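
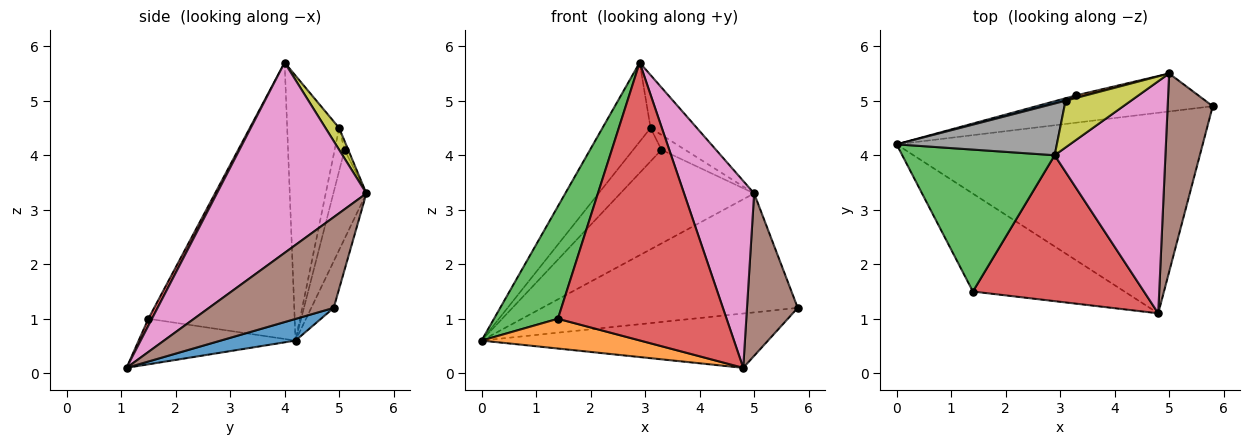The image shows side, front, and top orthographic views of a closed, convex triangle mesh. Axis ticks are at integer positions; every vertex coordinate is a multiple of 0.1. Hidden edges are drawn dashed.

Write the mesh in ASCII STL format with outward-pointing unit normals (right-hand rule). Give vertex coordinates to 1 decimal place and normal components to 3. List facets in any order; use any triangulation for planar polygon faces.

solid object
 facet normal 0.068 0.261 -0.963
  outer loop
   vertex 4.8 1.1 0.1
   vertex 0.0 4.2 0.6
   vertex 5.8 4.9 1.2
  endloop
 endfacet
 facet normal -0.276 -0.279 -0.920
  outer loop
   vertex 1.4 1.5 1.0
   vertex 0.0 4.2 0.6
   vertex 4.8 1.1 0.1
  endloop
 endfacet
 facet normal -0.818 -0.357 0.451
  outer loop
   vertex 1.4 1.5 1.0
   vertex 2.9 4.0 5.7
   vertex 0.0 4.2 0.6
  endloop
 endfacet
 facet normal 0.019 -0.885 0.465
  outer loop
   vertex 1.4 1.5 1.0
   vertex 4.8 1.1 0.1
   vertex 2.9 4.0 5.7
  endloop
 endfacet
 facet normal -0.083 0.949 -0.303
  outer loop
   vertex 5.0 5.5 3.3
   vertex 5.8 4.9 1.2
   vertex 0.0 4.2 0.6
  endloop
 endfacet
 facet normal 0.841 -0.342 0.418
  outer loop
   vertex 5.0 5.5 3.3
   vertex 4.8 1.1 0.1
   vertex 5.8 4.9 1.2
  endloop
 endfacet
 facet normal 0.801 -0.375 0.466
  outer loop
   vertex 5.0 5.5 3.3
   vertex 2.9 4.0 5.7
   vertex 4.8 1.1 0.1
  endloop
 endfacet
 facet normal -0.671 0.621 0.406
  outer loop
   vertex 3.1 5.0 4.5
   vertex 0.0 4.2 0.6
   vertex 2.9 4.0 5.7
  endloop
 endfacet
 facet normal 0.215 0.732 0.646
  outer loop
   vertex 3.1 5.0 4.5
   vertex 2.9 4.0 5.7
   vertex 5.0 5.5 3.3
  endloop
 endfacet
 facet normal -0.240 0.971 -0.024
  outer loop
   vertex 3.3 5.1 4.1
   vertex 5.0 5.5 3.3
   vertex 0.0 4.2 0.6
  endloop
 endfacet
 facet normal -0.331 0.941 0.070
  outer loop
   vertex 3.3 5.1 4.1
   vertex 0.0 4.2 0.6
   vertex 3.1 5.0 4.5
  endloop
 endfacet
 facet normal -0.150 0.974 0.169
  outer loop
   vertex 3.3 5.1 4.1
   vertex 3.1 5.0 4.5
   vertex 5.0 5.5 3.3
  endloop
 endfacet
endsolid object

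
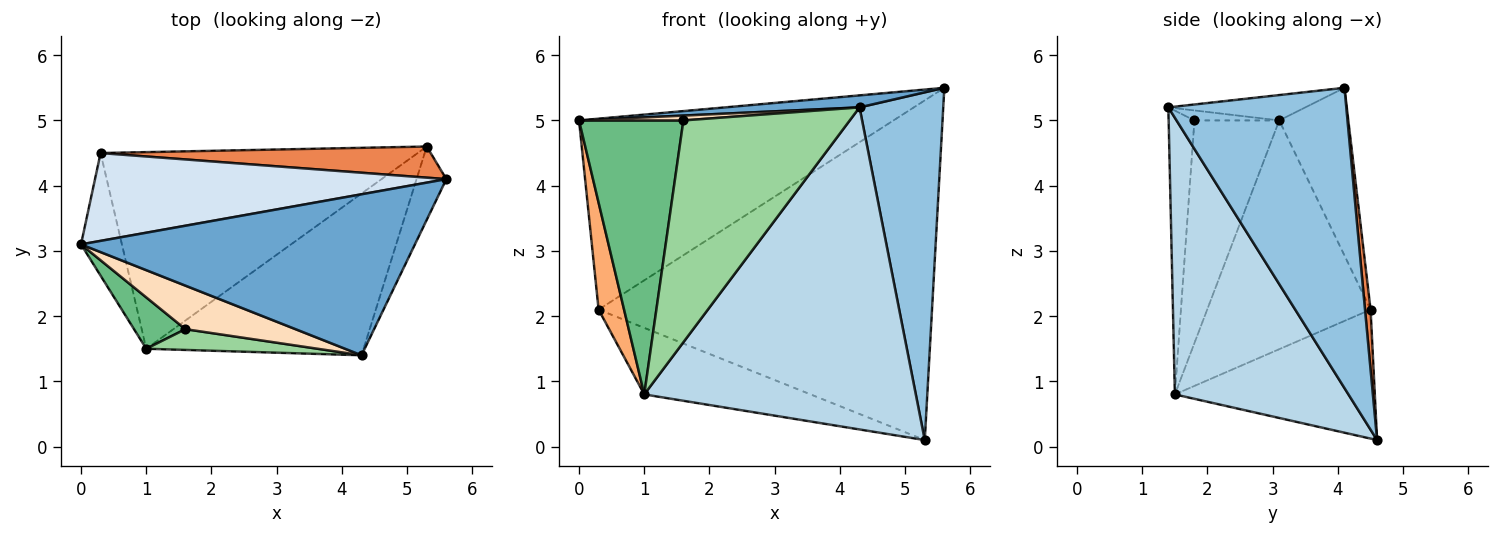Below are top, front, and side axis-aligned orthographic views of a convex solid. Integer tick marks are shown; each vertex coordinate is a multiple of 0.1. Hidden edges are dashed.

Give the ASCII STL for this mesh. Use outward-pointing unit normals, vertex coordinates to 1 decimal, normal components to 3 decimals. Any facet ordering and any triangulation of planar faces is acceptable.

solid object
 facet normal -0.076 -0.074 0.994
  outer loop
   vertex 4.3 1.4 5.2
   vertex 5.6 4.1 5.5
   vertex 0.0 3.1 5.0
  endloop
 endfacet
 facet normal 0.901 -0.424 -0.089
  outer loop
   vertex 5.3 4.6 0.1
   vertex 5.6 4.1 5.5
   vertex 4.3 1.4 5.2
  endloop
 endfacet
 facet normal 0.496 -0.776 -0.390
  outer loop
   vertex 1.0 1.5 0.8
   vertex 5.3 4.6 0.1
   vertex 4.3 1.4 5.2
  endloop
 endfacet
 facet normal -0.196 0.891 0.410
  outer loop
   vertex 0.3 4.5 2.1
   vertex 0.0 3.1 5.0
   vertex 5.6 4.1 5.5
  endloop
 endfacet
 facet normal 0.017 0.996 0.091
  outer loop
   vertex 0.3 4.5 2.1
   vertex 5.6 4.1 5.5
   vertex 5.3 4.6 0.1
  endloop
 endfacet
 facet normal -0.973 -0.152 -0.174
  outer loop
   vertex 0.3 4.5 2.1
   vertex 1.0 1.5 0.8
   vertex 0.0 3.1 5.0
  endloop
 endfacet
 facet normal -0.360 0.299 -0.884
  outer loop
   vertex 0.3 4.5 2.1
   vertex 5.3 4.6 0.1
   vertex 1.0 1.5 0.8
  endloop
 endfacet
 facet normal -0.090 -0.110 0.990
  outer loop
   vertex 1.6 1.8 5.0
   vertex 4.3 1.4 5.2
   vertex 0.0 3.1 5.0
  endloop
 endfacet
 facet normal -0.624 -0.768 0.144
  outer loop
   vertex 1.6 1.8 5.0
   vertex 0.0 3.1 5.0
   vertex 1.0 1.5 0.8
  endloop
 endfacet
 facet normal -0.153 -0.984 0.092
  outer loop
   vertex 1.6 1.8 5.0
   vertex 1.0 1.5 0.8
   vertex 4.3 1.4 5.2
  endloop
 endfacet
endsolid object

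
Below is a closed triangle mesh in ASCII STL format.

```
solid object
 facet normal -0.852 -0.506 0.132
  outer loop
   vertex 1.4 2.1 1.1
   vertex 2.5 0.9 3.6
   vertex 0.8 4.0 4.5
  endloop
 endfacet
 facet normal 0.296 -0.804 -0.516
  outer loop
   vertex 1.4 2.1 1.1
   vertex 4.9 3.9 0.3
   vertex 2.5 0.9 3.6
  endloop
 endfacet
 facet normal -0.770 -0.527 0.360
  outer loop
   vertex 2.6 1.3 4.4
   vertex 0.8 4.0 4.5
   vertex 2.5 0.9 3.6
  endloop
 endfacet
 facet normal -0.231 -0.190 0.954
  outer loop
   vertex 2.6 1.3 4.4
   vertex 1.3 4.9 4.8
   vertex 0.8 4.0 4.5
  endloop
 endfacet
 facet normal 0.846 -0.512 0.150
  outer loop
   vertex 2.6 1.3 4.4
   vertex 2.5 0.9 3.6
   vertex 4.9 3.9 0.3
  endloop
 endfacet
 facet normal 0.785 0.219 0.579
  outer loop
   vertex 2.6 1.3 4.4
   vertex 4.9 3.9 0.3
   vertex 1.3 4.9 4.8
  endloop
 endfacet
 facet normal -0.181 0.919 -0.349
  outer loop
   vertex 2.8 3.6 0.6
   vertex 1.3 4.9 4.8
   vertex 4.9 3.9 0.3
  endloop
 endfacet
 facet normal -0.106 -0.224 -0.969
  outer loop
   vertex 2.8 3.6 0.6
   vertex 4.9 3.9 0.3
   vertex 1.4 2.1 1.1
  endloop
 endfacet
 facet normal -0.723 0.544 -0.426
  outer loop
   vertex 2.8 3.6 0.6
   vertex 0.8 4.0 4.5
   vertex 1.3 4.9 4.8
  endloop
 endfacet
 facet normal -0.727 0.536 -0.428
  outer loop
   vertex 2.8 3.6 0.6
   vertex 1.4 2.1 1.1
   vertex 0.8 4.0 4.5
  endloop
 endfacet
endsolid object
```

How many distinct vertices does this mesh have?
7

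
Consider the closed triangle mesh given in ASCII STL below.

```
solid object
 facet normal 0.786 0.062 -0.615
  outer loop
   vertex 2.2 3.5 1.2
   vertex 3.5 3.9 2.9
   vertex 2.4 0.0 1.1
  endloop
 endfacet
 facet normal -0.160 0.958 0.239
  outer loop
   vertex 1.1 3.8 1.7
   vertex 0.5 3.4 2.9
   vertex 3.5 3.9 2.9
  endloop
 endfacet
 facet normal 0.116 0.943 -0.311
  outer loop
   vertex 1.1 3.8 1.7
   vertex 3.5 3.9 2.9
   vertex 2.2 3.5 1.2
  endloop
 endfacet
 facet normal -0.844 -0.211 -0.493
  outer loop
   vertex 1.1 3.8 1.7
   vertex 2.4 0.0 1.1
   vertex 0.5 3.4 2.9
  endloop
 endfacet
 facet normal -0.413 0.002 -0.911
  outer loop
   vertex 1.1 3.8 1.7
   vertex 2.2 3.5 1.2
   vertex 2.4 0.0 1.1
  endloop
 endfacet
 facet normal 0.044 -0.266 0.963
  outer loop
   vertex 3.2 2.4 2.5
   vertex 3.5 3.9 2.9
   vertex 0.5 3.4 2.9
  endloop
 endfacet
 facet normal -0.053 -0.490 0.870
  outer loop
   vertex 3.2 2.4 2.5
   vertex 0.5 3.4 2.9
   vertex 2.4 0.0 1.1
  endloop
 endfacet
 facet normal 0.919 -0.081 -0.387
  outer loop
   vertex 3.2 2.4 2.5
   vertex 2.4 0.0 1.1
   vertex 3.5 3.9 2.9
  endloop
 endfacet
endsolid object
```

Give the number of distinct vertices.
6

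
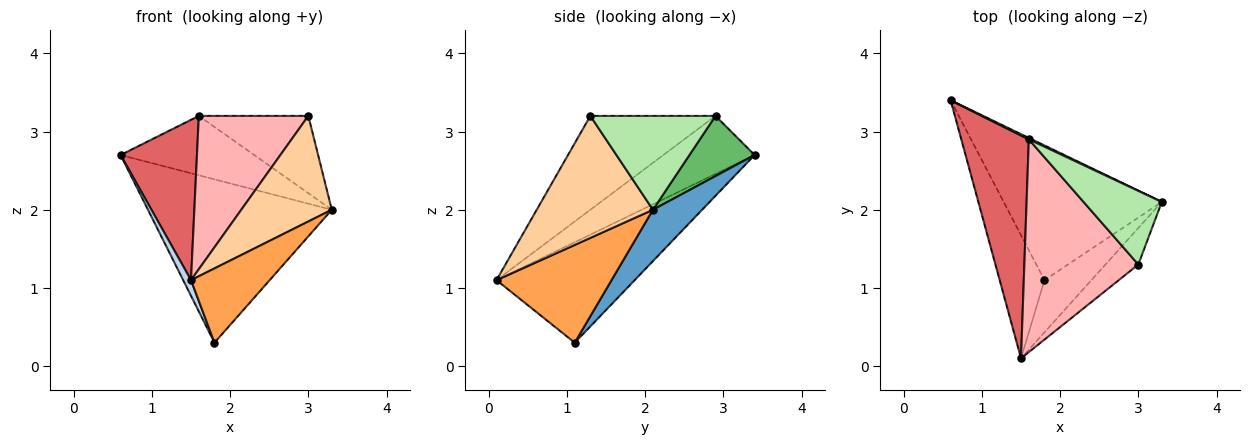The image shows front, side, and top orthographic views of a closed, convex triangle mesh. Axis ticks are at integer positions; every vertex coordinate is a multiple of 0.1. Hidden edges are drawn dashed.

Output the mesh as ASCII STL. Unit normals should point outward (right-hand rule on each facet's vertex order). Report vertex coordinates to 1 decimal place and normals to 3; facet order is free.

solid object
 facet normal 0.202 0.756 -0.623
  outer loop
   vertex 1.8 1.1 0.3
   vertex 0.6 3.4 2.7
   vertex 3.3 2.1 2.0
  endloop
 endfacet
 facet normal -0.912 -0.052 -0.407
  outer loop
   vertex 1.8 1.1 0.3
   vertex 1.5 0.1 1.1
   vertex 0.6 3.4 2.7
  endloop
 endfacet
 facet normal 0.767 -0.525 -0.368
  outer loop
   vertex 1.8 1.1 0.3
   vertex 3.3 2.1 2.0
   vertex 1.5 0.1 1.1
  endloop
 endfacet
 facet normal 0.772 -0.601 -0.208
  outer loop
   vertex 3.0 1.3 3.2
   vertex 1.5 0.1 1.1
   vertex 3.3 2.1 2.0
  endloop
 endfacet
 facet normal 0.438 0.899 0.022
  outer loop
   vertex 1.6 2.9 3.2
   vertex 3.3 2.1 2.0
   vertex 0.6 3.4 2.7
  endloop
 endfacet
 facet normal 0.638 0.558 0.531
  outer loop
   vertex 1.6 2.9 3.2
   vertex 3.0 1.3 3.2
   vertex 3.3 2.1 2.0
  endloop
 endfacet
 facet normal -0.572 -0.479 0.666
  outer loop
   vertex 1.6 2.9 3.2
   vertex 0.6 3.4 2.7
   vertex 1.5 0.1 1.1
  endloop
 endfacet
 facet normal -0.556 -0.486 0.675
  outer loop
   vertex 1.6 2.9 3.2
   vertex 1.5 0.1 1.1
   vertex 3.0 1.3 3.2
  endloop
 endfacet
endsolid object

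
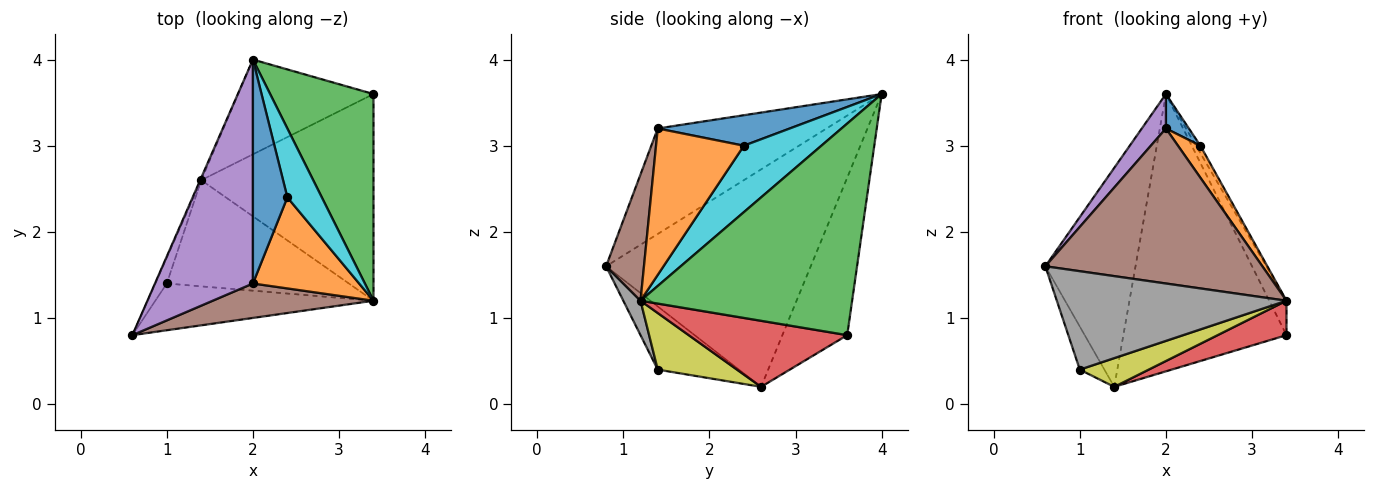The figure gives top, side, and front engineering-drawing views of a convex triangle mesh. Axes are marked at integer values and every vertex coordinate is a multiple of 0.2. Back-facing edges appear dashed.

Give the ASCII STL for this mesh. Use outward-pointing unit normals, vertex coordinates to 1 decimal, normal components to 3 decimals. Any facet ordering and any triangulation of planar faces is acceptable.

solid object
 facet normal -0.915 0.403 -0.005
  outer loop
   vertex 1.4 2.6 0.2
   vertex 0.6 0.8 1.6
   vertex 2.0 4.0 3.6
  endloop
 endfacet
 facet normal -0.352 0.886 -0.303
  outer loop
   vertex 1.4 2.6 0.2
   vertex 2.0 4.0 3.6
   vertex 3.4 3.6 0.8
  endloop
 endfacet
 facet normal 0.896 0.073 0.438
  outer loop
   vertex 3.4 1.2 1.2
   vertex 3.4 3.6 0.8
   vertex 2.0 4.0 3.6
  endloop
 endfacet
 facet normal 0.354 -0.154 -0.923
  outer loop
   vertex 3.4 1.2 1.2
   vertex 1.4 2.6 0.2
   vertex 3.4 3.6 0.8
  endloop
 endfacet
 facet normal -0.729 -0.104 0.677
  outer loop
   vertex 2.0 1.4 3.2
   vertex 2.0 4.0 3.6
   vertex 0.6 0.8 1.6
  endloop
 endfacet
 facet normal 0.168 -0.962 0.214
  outer loop
   vertex 2.0 1.4 3.2
   vertex 0.6 0.8 1.6
   vertex 3.4 1.2 1.2
  endloop
 endfacet
 facet normal -0.943 0.286 -0.171
  outer loop
   vertex 1.0 1.4 0.4
   vertex 0.6 0.8 1.6
   vertex 1.4 2.6 0.2
  endloop
 endfacet
 facet normal 0.068 -0.901 -0.428
  outer loop
   vertex 1.0 1.4 0.4
   vertex 3.4 1.2 1.2
   vertex 0.6 0.8 1.6
  endloop
 endfacet
 facet normal 0.287 -0.250 -0.925
  outer loop
   vertex 1.0 1.4 0.4
   vertex 1.4 2.6 0.2
   vertex 3.4 1.2 1.2
  endloop
 endfacet
 facet normal 0.887 0.049 0.460
  outer loop
   vertex 2.4 2.4 3.0
   vertex 3.4 1.2 1.2
   vertex 2.0 4.0 3.6
  endloop
 endfacet
 facet normal 0.658 -0.114 0.744
  outer loop
   vertex 2.4 2.4 3.0
   vertex 2.0 4.0 3.6
   vertex 2.0 1.4 3.2
  endloop
 endfacet
 facet normal 0.793 -0.202 0.575
  outer loop
   vertex 2.4 2.4 3.0
   vertex 2.0 1.4 3.2
   vertex 3.4 1.2 1.2
  endloop
 endfacet
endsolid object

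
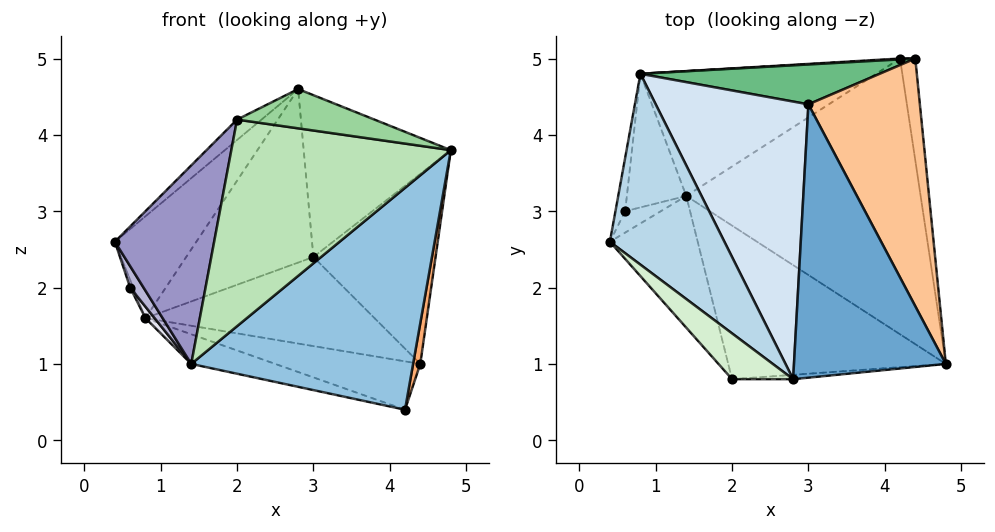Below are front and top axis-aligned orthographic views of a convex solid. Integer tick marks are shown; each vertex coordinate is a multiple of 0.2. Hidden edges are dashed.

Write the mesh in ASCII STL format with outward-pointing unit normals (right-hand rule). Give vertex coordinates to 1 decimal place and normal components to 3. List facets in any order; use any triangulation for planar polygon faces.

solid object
 facet normal 0.281 0.489 0.826
  outer loop
   vertex 3.0 4.4 2.4
   vertex 2.8 0.8 4.6
   vertex 4.8 1.0 3.8
  endloop
 endfacet
 facet normal 0.230 -0.610 -0.758
  outer loop
   vertex 1.4 3.2 1.0
   vertex 4.2 5.0 0.4
   vertex 4.8 1.0 3.8
  endloop
 endfacet
 facet normal -0.357 0.440 0.824
  outer loop
   vertex 0.8 4.8 1.6
   vertex 0.4 2.6 2.6
   vertex 2.8 0.8 4.6
  endloop
 endfacet
 facet normal -0.207 0.518 0.830
  outer loop
   vertex 0.8 4.8 1.6
   vertex 2.8 0.8 4.6
   vertex 3.0 4.4 2.4
  endloop
 endfacet
 facet normal -0.336 0.218 -0.916
  outer loop
   vertex 0.8 4.8 1.6
   vertex 4.2 5.0 0.4
   vertex 1.4 3.2 1.0
  endloop
 endfacet
 facet normal 0.941 -0.125 -0.314
  outer loop
   vertex 4.4 5.0 1.0
   vertex 4.8 1.0 3.8
   vertex 4.2 5.0 0.4
  endloop
 endfacet
 facet normal 0.470 0.537 0.700
  outer loop
   vertex 4.4 5.0 1.0
   vertex 3.0 4.4 2.4
   vertex 4.8 1.0 3.8
  endloop
 endfacet
 facet normal -0.053 0.998 0.018
  outer loop
   vertex 4.4 5.0 1.0
   vertex 4.2 5.0 0.4
   vertex 0.8 4.8 1.6
  endloop
 endfacet
 facet normal 0.017 0.913 0.408
  outer loop
   vertex 4.4 5.0 1.0
   vertex 0.8 4.8 1.6
   vertex 3.0 4.4 2.4
  endloop
 endfacet
 facet normal 0.055 -0.992 -0.110
  outer loop
   vertex 2.0 0.8 4.2
   vertex 4.8 1.0 3.8
   vertex 2.8 0.8 4.6
  endloop
 endfacet
 facet normal -0.028 -0.802 -0.596
  outer loop
   vertex 2.0 0.8 4.2
   vertex 1.4 3.2 1.0
   vertex 4.8 1.0 3.8
  endloop
 endfacet
 facet normal -0.416 0.369 0.831
  outer loop
   vertex 2.0 0.8 4.2
   vertex 2.8 0.8 4.6
   vertex 0.4 2.6 2.6
  endloop
 endfacet
 facet normal -0.359 -0.778 -0.516
  outer loop
   vertex 2.0 0.8 4.2
   vertex 0.4 2.6 2.6
   vertex 1.4 3.2 1.0
  endloop
 endfacet
 facet normal -0.577 -0.577 -0.577
  outer loop
   vertex 0.6 3.0 2.0
   vertex 1.4 3.2 1.0
   vertex 0.4 2.6 2.6
  endloop
 endfacet
 facet normal -0.956 0.042 -0.291
  outer loop
   vertex 0.6 3.0 2.0
   vertex 0.4 2.6 2.6
   vertex 0.8 4.8 1.6
  endloop
 endfacet
 facet normal -0.774 -0.054 -0.630
  outer loop
   vertex 0.6 3.0 2.0
   vertex 0.8 4.8 1.6
   vertex 1.4 3.2 1.0
  endloop
 endfacet
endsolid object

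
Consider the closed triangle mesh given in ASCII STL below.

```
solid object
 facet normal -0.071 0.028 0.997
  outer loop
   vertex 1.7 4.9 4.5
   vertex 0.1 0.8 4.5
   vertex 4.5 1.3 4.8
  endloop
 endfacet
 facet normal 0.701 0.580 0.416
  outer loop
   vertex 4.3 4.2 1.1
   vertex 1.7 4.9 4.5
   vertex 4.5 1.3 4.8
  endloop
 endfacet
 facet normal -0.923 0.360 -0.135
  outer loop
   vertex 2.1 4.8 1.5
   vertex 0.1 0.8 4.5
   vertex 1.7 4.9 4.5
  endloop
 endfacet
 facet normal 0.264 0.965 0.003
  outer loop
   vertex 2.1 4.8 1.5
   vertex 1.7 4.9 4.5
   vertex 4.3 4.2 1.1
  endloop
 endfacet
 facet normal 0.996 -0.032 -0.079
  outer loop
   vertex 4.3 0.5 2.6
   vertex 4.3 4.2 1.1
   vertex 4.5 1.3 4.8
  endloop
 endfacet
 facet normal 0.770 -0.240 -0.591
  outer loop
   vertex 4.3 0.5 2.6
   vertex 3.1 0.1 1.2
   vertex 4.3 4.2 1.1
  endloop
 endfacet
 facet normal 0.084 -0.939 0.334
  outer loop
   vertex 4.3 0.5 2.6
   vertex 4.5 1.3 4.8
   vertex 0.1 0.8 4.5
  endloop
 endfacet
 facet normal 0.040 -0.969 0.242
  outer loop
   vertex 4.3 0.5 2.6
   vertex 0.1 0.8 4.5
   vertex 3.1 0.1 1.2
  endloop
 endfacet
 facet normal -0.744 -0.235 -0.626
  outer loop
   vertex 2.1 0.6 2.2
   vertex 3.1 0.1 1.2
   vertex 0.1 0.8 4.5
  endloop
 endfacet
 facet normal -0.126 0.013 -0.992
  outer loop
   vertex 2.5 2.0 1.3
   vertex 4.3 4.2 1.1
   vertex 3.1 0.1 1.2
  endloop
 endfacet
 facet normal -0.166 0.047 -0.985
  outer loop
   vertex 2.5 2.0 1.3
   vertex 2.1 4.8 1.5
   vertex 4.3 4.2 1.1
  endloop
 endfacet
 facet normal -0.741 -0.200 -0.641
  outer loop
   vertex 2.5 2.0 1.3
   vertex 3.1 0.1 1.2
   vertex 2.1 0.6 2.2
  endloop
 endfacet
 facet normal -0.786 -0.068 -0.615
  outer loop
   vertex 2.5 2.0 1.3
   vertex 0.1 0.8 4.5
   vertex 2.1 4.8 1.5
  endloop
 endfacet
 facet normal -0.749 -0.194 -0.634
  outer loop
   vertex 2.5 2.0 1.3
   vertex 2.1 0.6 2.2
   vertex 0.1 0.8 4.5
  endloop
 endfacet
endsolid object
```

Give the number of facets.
14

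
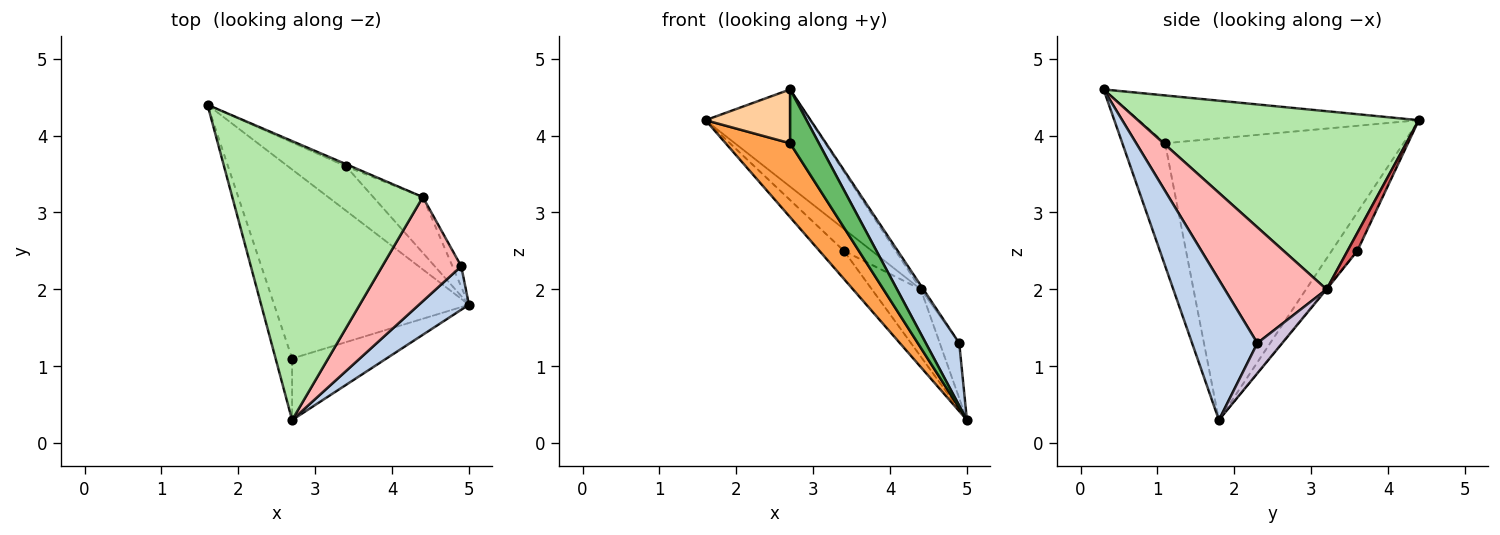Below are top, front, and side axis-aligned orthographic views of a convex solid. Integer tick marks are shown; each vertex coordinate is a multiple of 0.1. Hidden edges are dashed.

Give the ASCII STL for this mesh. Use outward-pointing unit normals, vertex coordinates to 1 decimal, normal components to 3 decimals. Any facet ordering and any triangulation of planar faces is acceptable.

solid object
 facet normal -0.489 0.466 -0.737
  outer loop
   vertex 3.4 3.6 2.5
   vertex 5.0 1.8 0.3
   vertex 1.6 4.4 4.2
  endloop
 endfacet
 facet normal 0.848 -0.435 0.302
  outer loop
   vertex 4.9 2.3 1.3
   vertex 2.7 0.3 4.6
   vertex 5.0 1.8 0.3
  endloop
 endfacet
 facet normal -0.803 -0.217 -0.555
  outer loop
   vertex 2.7 1.1 3.9
   vertex 1.6 4.4 4.2
   vertex 5.0 1.8 0.3
  endloop
 endfacet
 facet normal -0.909 -0.274 -0.314
  outer loop
   vertex 2.7 1.1 3.9
   vertex 2.7 0.3 4.6
   vertex 1.6 4.4 4.2
  endloop
 endfacet
 facet normal -0.699 -0.471 -0.538
  outer loop
   vertex 2.7 1.1 3.9
   vertex 5.0 1.8 0.3
   vertex 2.7 0.3 4.6
  endloop
 endfacet
 facet normal 0.662 0.247 0.708
  outer loop
   vertex 4.4 3.2 2.0
   vertex 1.6 4.4 4.2
   vertex 2.7 0.3 4.6
  endloop
 endfacet
 facet normal 0.329 0.940 -0.094
  outer loop
   vertex 4.4 3.2 2.0
   vertex 3.4 3.6 2.5
   vertex 1.6 4.4 4.2
  endloop
 endfacet
 facet normal 0.826 0.021 0.563
  outer loop
   vertex 4.4 3.2 2.0
   vertex 2.7 0.3 4.6
   vertex 4.9 2.3 1.3
  endloop
 endfacet
 facet normal -0.011 0.770 -0.638
  outer loop
   vertex 4.4 3.2 2.0
   vertex 5.0 1.8 0.3
   vertex 3.4 3.6 2.5
  endloop
 endfacet
 facet normal 0.768 0.600 -0.223
  outer loop
   vertex 4.4 3.2 2.0
   vertex 4.9 2.3 1.3
   vertex 5.0 1.8 0.3
  endloop
 endfacet
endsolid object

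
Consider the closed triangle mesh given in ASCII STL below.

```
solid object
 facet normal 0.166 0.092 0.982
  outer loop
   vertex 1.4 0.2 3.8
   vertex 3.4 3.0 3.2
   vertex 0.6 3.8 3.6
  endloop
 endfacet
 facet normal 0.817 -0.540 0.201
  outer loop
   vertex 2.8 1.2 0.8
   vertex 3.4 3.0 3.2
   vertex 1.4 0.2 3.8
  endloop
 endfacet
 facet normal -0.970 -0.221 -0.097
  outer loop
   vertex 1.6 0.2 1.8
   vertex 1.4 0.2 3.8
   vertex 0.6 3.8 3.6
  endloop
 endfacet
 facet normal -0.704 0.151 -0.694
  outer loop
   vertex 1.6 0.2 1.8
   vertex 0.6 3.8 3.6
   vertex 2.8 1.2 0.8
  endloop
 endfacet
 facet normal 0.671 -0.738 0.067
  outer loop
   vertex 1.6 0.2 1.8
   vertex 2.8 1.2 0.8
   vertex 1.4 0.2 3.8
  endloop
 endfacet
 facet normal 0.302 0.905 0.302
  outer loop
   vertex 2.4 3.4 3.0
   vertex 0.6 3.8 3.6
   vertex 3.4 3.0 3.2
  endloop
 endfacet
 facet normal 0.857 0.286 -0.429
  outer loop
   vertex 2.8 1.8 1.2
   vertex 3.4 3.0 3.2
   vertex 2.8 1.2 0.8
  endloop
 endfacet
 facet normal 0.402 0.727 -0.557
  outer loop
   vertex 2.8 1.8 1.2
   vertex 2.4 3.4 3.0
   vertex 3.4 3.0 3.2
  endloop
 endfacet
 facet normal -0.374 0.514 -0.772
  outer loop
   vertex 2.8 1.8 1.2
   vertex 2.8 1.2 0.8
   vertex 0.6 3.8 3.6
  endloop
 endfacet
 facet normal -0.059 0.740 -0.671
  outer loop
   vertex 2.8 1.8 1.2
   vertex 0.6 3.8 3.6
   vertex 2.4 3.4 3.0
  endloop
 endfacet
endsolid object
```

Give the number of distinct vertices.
7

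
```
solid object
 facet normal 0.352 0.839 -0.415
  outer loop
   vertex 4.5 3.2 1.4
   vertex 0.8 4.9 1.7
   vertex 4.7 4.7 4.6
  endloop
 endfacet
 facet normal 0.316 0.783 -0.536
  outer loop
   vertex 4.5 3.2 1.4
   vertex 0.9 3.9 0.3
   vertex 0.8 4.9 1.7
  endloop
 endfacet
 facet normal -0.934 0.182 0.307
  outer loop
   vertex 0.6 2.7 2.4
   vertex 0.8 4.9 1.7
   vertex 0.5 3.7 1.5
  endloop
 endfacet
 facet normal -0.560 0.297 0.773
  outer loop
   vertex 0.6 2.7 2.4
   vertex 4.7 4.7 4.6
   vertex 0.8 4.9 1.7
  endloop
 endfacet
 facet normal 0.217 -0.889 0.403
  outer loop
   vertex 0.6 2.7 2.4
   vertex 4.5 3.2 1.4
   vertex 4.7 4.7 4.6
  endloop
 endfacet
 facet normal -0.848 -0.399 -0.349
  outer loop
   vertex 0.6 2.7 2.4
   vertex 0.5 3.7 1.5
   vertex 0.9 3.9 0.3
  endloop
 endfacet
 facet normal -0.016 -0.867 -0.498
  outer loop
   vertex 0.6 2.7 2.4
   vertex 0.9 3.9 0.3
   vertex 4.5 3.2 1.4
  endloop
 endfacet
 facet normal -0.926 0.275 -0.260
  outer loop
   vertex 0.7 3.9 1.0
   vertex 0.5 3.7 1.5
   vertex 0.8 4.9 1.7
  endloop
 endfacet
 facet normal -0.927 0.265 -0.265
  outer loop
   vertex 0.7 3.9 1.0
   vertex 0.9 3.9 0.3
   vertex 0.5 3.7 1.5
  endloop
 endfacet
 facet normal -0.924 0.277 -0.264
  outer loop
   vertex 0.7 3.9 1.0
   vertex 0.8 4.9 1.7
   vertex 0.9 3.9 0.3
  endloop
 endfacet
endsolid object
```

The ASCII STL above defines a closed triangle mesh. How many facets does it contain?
10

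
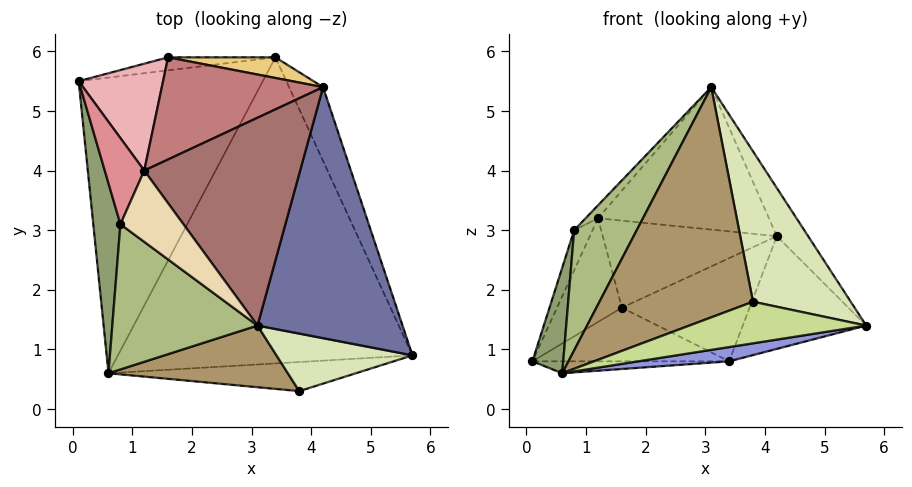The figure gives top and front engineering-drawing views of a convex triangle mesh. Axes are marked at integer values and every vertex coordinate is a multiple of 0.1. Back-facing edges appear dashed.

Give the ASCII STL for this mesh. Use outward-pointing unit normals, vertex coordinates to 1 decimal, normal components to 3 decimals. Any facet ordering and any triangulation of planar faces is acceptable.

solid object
 facet normal 0.840 0.102 0.533
  outer loop
   vertex 4.2 5.4 2.9
   vertex 3.1 1.4 5.4
   vertex 5.7 0.9 1.4
  endloop
 endfacet
 facet normal -0.005 0.040 -0.999
  outer loop
   vertex 3.4 5.9 0.8
   vertex 0.6 0.6 0.6
   vertex 0.1 5.5 0.8
  endloop
 endfacet
 facet normal 0.157 -0.046 -0.986
  outer loop
   vertex 3.4 5.9 0.8
   vertex 5.7 0.9 1.4
   vertex 0.6 0.6 0.6
  endloop
 endfacet
 facet normal 0.891 0.380 -0.249
  outer loop
   vertex 3.4 5.9 0.8
   vertex 4.2 5.4 2.9
   vertex 5.7 0.9 1.4
  endloop
 endfacet
 facet normal -0.975 -0.107 0.193
  outer loop
   vertex 0.8 3.1 3.0
   vertex 0.1 5.5 0.8
   vertex 0.6 0.6 0.6
  endloop
 endfacet
 facet normal -0.787 -0.393 0.475
  outer loop
   vertex 0.8 3.1 3.0
   vertex 0.6 0.6 0.6
   vertex 3.1 1.4 5.4
  endloop
 endfacet
 facet normal 0.137 -0.812 -0.568
  outer loop
   vertex 3.8 0.3 1.8
   vertex 0.6 0.6 0.6
   vertex 5.7 0.9 1.4
  endloop
 endfacet
 facet normal 0.347 -0.876 0.335
  outer loop
   vertex 3.8 0.3 1.8
   vertex 5.7 0.9 1.4
   vertex 3.1 1.4 5.4
  endloop
 endfacet
 facet normal -0.184 -0.949 0.254
  outer loop
   vertex 3.8 0.3 1.8
   vertex 3.1 1.4 5.4
   vertex 0.6 0.6 0.6
  endloop
 endfacet
 facet normal -0.117 0.965 -0.234
  outer loop
   vertex 1.6 5.9 1.7
   vertex 3.4 5.9 0.8
   vertex 0.1 5.5 0.8
  endloop
 endfacet
 facet normal 0.098 0.976 0.195
  outer loop
   vertex 1.6 5.9 1.7
   vertex 4.2 5.4 2.9
   vertex 3.4 5.9 0.8
  endloop
 endfacet
 facet normal -0.667 0.133 0.733
  outer loop
   vertex 1.2 4.0 3.2
   vertex 0.8 3.1 3.0
   vertex 3.1 1.4 5.4
  endloop
 endfacet
 facet normal -0.178 0.556 0.812
  outer loop
   vertex 1.2 4.0 3.2
   vertex 3.1 1.4 5.4
   vertex 4.2 5.4 2.9
  endloop
 endfacet
 facet normal -0.221 0.633 0.742
  outer loop
   vertex 1.2 4.0 3.2
   vertex 4.2 5.4 2.9
   vertex 1.6 5.9 1.7
  endloop
 endfacet
 facet normal -0.814 0.245 0.526
  outer loop
   vertex 1.2 4.0 3.2
   vertex 0.1 5.5 0.8
   vertex 0.8 3.1 3.0
  endloop
 endfacet
 facet normal -0.525 0.593 0.611
  outer loop
   vertex 1.2 4.0 3.2
   vertex 1.6 5.9 1.7
   vertex 0.1 5.5 0.8
  endloop
 endfacet
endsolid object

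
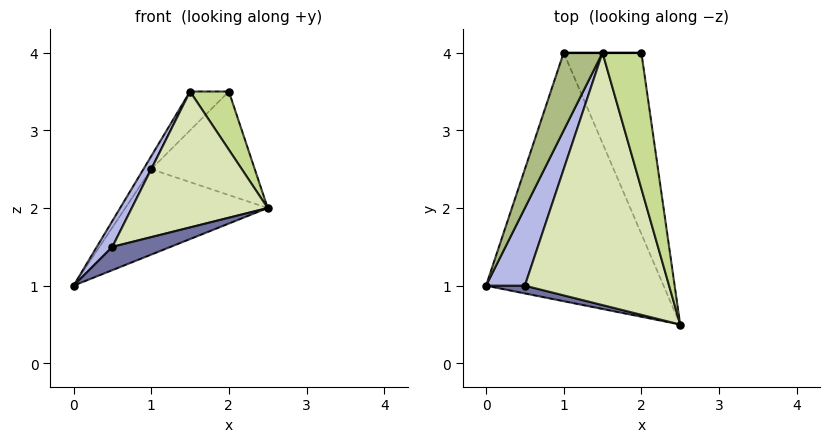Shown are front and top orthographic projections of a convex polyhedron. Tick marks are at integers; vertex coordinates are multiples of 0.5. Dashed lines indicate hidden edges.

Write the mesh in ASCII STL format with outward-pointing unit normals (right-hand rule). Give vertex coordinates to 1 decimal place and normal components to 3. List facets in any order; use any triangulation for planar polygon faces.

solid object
 facet normal -0.302 -0.905 0.302
  outer loop
   vertex 0.5 1.0 1.5
   vertex 0.0 1.0 1.0
   vertex 2.5 0.5 2.0
  endloop
 endfacet
 facet normal 0.405 0.297 -0.865
  outer loop
   vertex 1.0 4.0 2.5
   vertex 2.5 0.5 2.0
   vertex 0.0 1.0 1.0
  endloop
 endfacet
 facet normal 0.656 0.375 -0.656
  outer loop
   vertex 1.0 4.0 2.5
   vertex 2.0 4.0 3.5
   vertex 2.5 0.5 2.0
  endloop
 endfacet
 facet normal -0.688 -0.229 0.688
  outer loop
   vertex 1.5 4.0 3.5
   vertex 0.0 1.0 1.0
   vertex 0.5 1.0 1.5
  endloop
 endfacet
 facet normal 0.000 1.000 0.000
  outer loop
   vertex 1.5 4.0 3.5
   vertex 2.0 4.0 3.5
   vertex 1.0 4.0 2.5
  endloop
 endfacet
 facet normal -0.892 0.074 0.446
  outer loop
   vertex 1.5 4.0 3.5
   vertex 1.0 4.0 2.5
   vertex 0.0 1.0 1.0
  endloop
 endfacet
 facet normal 0.000 -0.394 0.919
  outer loop
   vertex 1.5 4.0 3.5
   vertex 2.5 0.5 2.0
   vertex 2.0 4.0 3.5
  endloop
 endfacet
 facet normal -0.321 -0.449 0.834
  outer loop
   vertex 1.5 4.0 3.5
   vertex 0.5 1.0 1.5
   vertex 2.5 0.5 2.0
  endloop
 endfacet
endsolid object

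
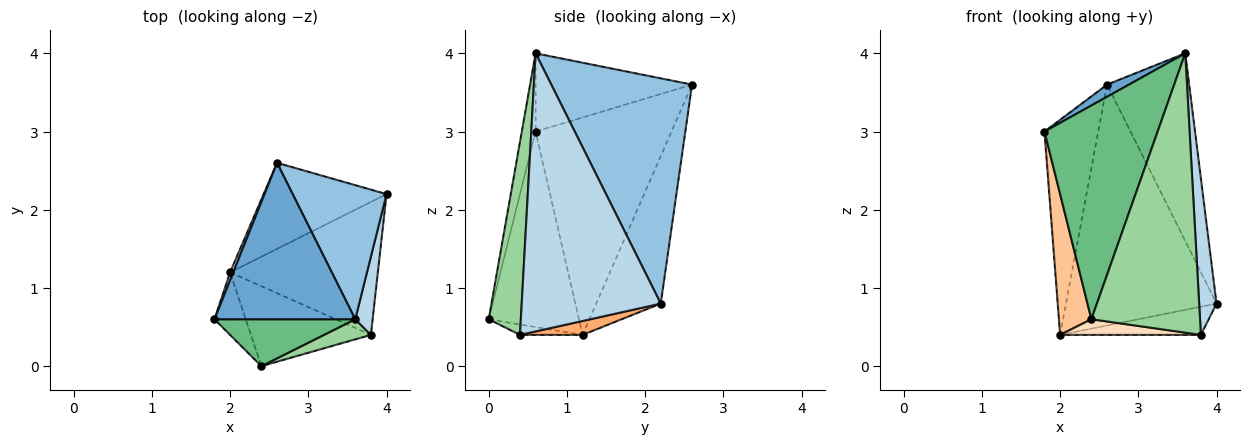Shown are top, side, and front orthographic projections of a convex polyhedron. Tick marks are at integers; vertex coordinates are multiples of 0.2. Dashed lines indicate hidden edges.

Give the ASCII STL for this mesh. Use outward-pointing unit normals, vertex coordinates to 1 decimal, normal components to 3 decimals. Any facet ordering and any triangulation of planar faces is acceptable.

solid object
 facet normal -0.485 -0.068 0.872
  outer loop
   vertex 3.6 0.6 4.0
   vertex 2.6 2.6 3.6
   vertex 1.8 0.6 3.0
  endloop
 endfacet
 facet normal 0.813 0.474 0.339
  outer loop
   vertex 3.6 0.6 4.0
   vertex 4.0 2.2 0.8
   vertex 2.6 2.6 3.6
  endloop
 endfacet
 facet normal 0.990 -0.124 0.062
  outer loop
   vertex 3.8 0.4 0.4
   vertex 4.0 2.2 0.8
   vertex 3.6 0.6 4.0
  endloop
 endfacet
 facet normal -0.930 0.368 0.013
  outer loop
   vertex 2.0 1.2 0.4
   vertex 1.8 0.6 3.0
   vertex 2.6 2.6 3.6
  endloop
 endfacet
 facet normal -0.374 0.873 -0.312
  outer loop
   vertex 2.0 1.2 0.4
   vertex 2.6 2.6 3.6
   vertex 4.0 2.2 0.8
  endloop
 endfacet
 facet normal 0.092 0.206 -0.974
  outer loop
   vertex 2.0 1.2 0.4
   vertex 4.0 2.2 0.8
   vertex 3.8 0.4 0.4
  endloop
 endfacet
 facet normal -0.930 -0.335 -0.149
  outer loop
   vertex 2.4 0.0 0.6
   vertex 1.8 0.6 3.0
   vertex 2.0 1.2 0.4
  endloop
 endfacet
 facet normal -0.085 -0.191 -0.978
  outer loop
   vertex 2.4 0.0 0.6
   vertex 2.0 1.2 0.4
   vertex 3.8 0.4 0.4
  endloop
 endfacet
 facet normal -0.118 -0.970 0.213
  outer loop
   vertex 2.4 0.0 0.6
   vertex 3.6 0.6 4.0
   vertex 1.8 0.6 3.0
  endloop
 endfacet
 facet normal 0.283 -0.957 0.069
  outer loop
   vertex 2.4 0.0 0.6
   vertex 3.8 0.4 0.4
   vertex 3.6 0.6 4.0
  endloop
 endfacet
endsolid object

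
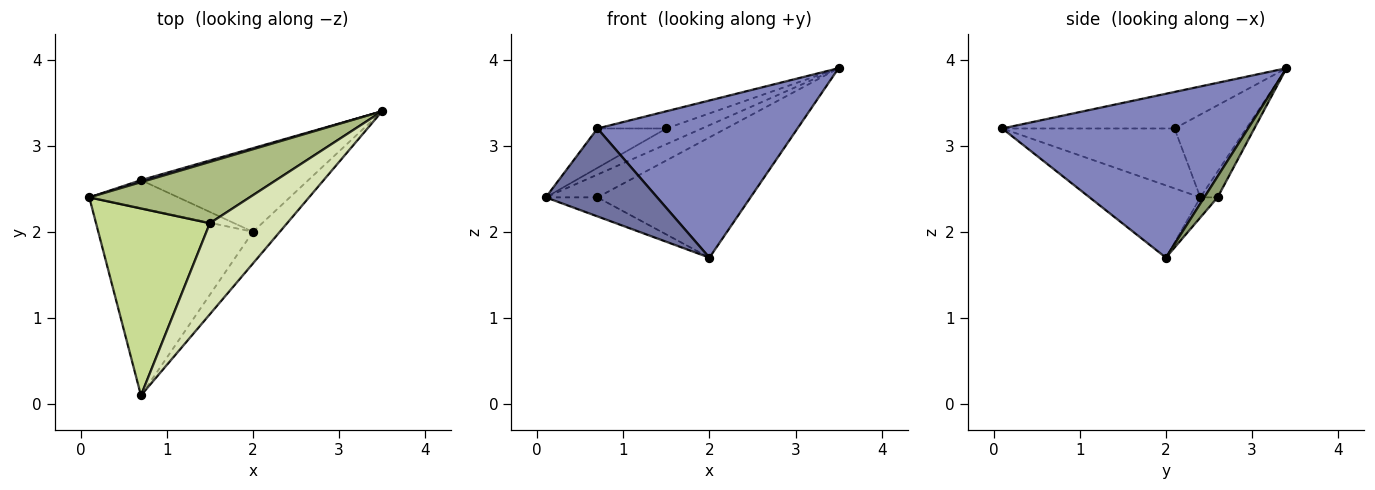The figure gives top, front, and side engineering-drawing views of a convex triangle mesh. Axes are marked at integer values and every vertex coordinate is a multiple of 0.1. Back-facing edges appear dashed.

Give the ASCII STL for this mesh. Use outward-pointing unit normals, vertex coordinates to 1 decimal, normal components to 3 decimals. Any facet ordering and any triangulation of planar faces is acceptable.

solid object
 facet normal -0.390 -0.392 -0.834
  outer loop
   vertex 2.0 2.0 1.7
   vertex 0.7 0.1 3.2
   vertex 0.1 2.4 2.4
  endloop
 endfacet
 facet normal 0.769 -0.626 -0.126
  outer loop
   vertex 2.0 2.0 1.7
   vertex 3.5 3.4 3.9
   vertex 0.7 0.1 3.2
  endloop
 endfacet
 facet normal -0.315 0.945 0.084
  outer loop
   vertex 0.7 2.6 2.4
   vertex 0.1 2.4 2.4
   vertex 3.5 3.4 3.9
  endloop
 endfacet
 facet normal -0.184 0.551 -0.814
  outer loop
   vertex 0.7 2.6 2.4
   vertex 2.0 2.0 1.7
   vertex 0.1 2.4 2.4
  endloop
 endfacet
 facet normal 0.071 0.819 -0.570
  outer loop
   vertex 0.7 2.6 2.4
   vertex 3.5 3.4 3.9
   vertex 2.0 2.0 1.7
  endloop
 endfacet
 facet normal -0.447 0.222 0.866
  outer loop
   vertex 1.5 2.1 3.2
   vertex 3.5 3.4 3.9
   vertex 0.1 2.4 2.4
  endloop
 endfacet
 facet normal -0.458 0.183 0.870
  outer loop
   vertex 1.5 2.1 3.2
   vertex 0.1 2.4 2.4
   vertex 0.7 0.1 3.2
  endloop
 endfacet
 facet normal -0.421 0.169 0.891
  outer loop
   vertex 1.5 2.1 3.2
   vertex 0.7 0.1 3.2
   vertex 3.5 3.4 3.9
  endloop
 endfacet
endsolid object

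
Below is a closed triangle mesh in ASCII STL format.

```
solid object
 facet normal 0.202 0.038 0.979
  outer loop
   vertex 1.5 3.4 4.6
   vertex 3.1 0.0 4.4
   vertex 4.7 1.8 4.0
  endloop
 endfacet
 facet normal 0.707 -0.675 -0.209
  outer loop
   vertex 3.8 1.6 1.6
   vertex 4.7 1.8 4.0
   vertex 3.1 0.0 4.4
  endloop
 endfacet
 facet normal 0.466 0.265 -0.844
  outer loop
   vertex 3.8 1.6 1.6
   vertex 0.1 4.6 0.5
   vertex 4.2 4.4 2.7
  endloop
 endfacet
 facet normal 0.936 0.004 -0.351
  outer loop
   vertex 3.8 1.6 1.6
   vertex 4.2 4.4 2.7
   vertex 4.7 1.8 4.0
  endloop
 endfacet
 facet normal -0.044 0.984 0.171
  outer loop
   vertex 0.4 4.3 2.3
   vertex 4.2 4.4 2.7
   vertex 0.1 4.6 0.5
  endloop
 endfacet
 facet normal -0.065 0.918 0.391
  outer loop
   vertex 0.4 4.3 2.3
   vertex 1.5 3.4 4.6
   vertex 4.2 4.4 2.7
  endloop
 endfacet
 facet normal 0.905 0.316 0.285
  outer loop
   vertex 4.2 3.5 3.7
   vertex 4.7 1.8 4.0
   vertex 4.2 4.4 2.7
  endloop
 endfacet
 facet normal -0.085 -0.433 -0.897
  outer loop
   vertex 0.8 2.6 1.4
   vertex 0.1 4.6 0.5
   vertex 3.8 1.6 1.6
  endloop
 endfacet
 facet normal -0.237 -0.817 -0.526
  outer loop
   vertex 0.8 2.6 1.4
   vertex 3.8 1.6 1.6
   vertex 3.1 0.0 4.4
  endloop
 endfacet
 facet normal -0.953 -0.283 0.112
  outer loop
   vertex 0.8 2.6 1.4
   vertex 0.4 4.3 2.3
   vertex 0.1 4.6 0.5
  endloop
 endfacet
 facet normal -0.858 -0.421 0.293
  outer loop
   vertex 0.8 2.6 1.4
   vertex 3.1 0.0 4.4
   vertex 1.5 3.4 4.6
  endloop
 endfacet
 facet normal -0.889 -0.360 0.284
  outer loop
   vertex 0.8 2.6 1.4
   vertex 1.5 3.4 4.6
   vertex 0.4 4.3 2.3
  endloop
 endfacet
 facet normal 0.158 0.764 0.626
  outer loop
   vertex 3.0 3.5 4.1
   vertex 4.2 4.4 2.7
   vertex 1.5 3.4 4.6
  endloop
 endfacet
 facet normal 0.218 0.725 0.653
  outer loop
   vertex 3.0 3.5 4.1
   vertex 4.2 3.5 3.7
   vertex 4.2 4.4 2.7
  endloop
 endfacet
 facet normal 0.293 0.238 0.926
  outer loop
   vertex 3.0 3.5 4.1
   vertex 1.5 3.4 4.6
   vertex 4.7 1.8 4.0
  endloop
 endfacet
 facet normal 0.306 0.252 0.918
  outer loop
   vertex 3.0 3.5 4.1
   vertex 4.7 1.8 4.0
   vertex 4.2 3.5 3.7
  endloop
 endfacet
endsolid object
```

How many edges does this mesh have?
24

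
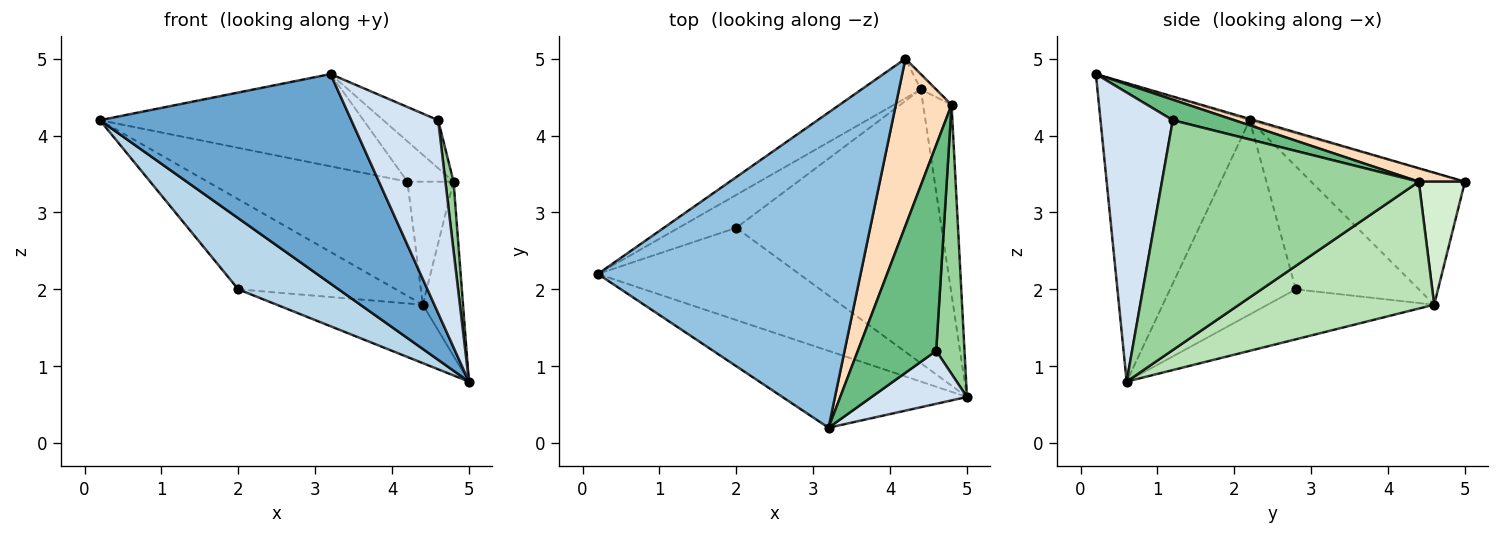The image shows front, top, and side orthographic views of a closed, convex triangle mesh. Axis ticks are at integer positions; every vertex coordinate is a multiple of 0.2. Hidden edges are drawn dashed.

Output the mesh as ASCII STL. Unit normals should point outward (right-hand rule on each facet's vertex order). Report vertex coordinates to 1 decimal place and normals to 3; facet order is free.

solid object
 facet normal -0.487 -0.820 -0.301
  outer loop
   vertex 3.2 0.2 4.8
   vertex 0.2 2.2 4.2
   vertex 5.0 0.6 0.8
  endloop
 endfacet
 facet normal -0.005 0.281 0.960
  outer loop
   vertex 3.2 0.2 4.8
   vertex 4.2 5.0 3.4
   vertex 0.2 2.2 4.2
  endloop
 endfacet
 facet normal -0.607 -0.485 -0.629
  outer loop
   vertex 2.0 2.8 2.0
   vertex 5.0 0.6 0.8
   vertex 0.2 2.2 4.2
  endloop
 endfacet
 facet normal 0.626 -0.752 0.206
  outer loop
   vertex 4.6 1.2 4.2
   vertex 3.2 0.2 4.8
   vertex 5.0 0.6 0.8
  endloop
 endfacet
 facet normal -0.232 0.203 -0.951
  outer loop
   vertex 4.4 4.6 1.8
   vertex 5.0 0.6 0.8
   vertex 2.0 2.8 2.0
  endloop
 endfacet
 facet normal -0.588 0.764 -0.265
  outer loop
   vertex 4.4 4.6 1.8
   vertex 0.2 2.2 4.2
   vertex 4.2 5.0 3.4
  endloop
 endfacet
 facet normal -0.591 0.757 -0.277
  outer loop
   vertex 4.4 4.6 1.8
   vertex 2.0 2.8 2.0
   vertex 0.2 2.2 4.2
  endloop
 endfacet
 facet normal 0.228 0.228 0.946
  outer loop
   vertex 4.8 4.4 3.4
   vertex 4.2 5.0 3.4
   vertex 3.2 0.2 4.8
  endloop
 endfacet
 facet normal 0.247 0.220 0.944
  outer loop
   vertex 4.8 4.4 3.4
   vertex 3.2 0.2 4.8
   vertex 4.6 1.2 4.2
  endloop
 endfacet
 facet normal 0.992 -0.031 0.122
  outer loop
   vertex 4.8 4.4 3.4
   vertex 4.6 1.2 4.2
   vertex 5.0 0.6 0.8
  endloop
 endfacet
 facet normal 0.957 0.197 -0.215
  outer loop
   vertex 4.8 4.4 3.4
   vertex 5.0 0.6 0.8
   vertex 4.4 4.6 1.8
  endloop
 endfacet
 facet normal 0.704 0.704 -0.088
  outer loop
   vertex 4.8 4.4 3.4
   vertex 4.4 4.6 1.8
   vertex 4.2 5.0 3.4
  endloop
 endfacet
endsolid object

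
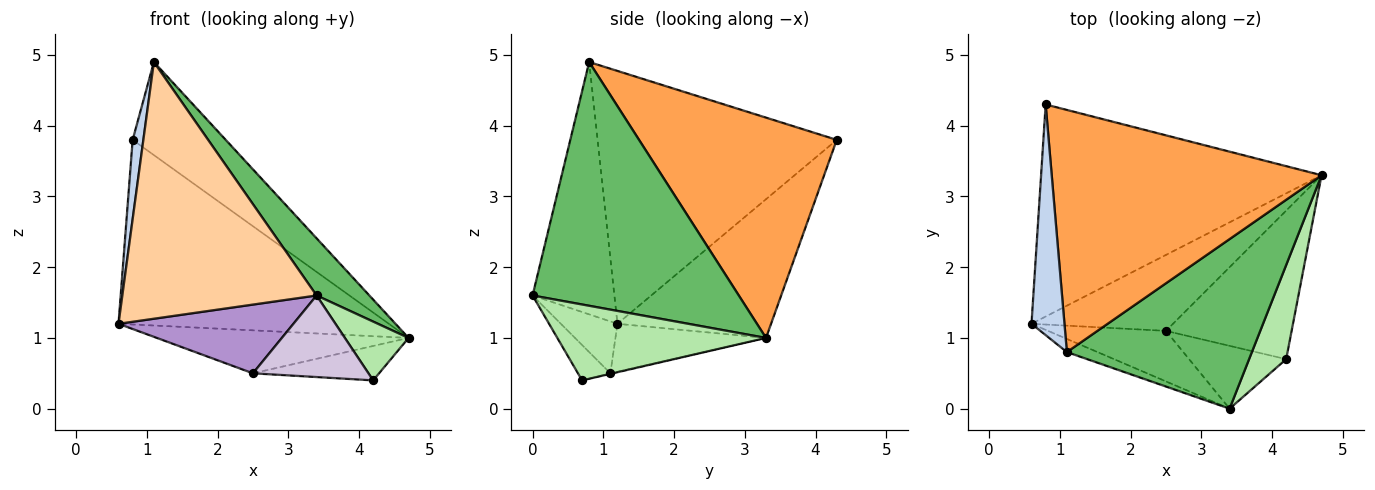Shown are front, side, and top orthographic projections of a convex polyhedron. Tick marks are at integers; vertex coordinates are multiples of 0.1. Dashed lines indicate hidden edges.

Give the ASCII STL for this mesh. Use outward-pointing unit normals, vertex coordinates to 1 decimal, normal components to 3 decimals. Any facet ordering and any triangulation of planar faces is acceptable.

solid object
 facet normal -0.350 0.615 -0.707
  outer loop
   vertex 0.8 4.3 3.8
   vertex 4.7 3.3 1.0
   vertex 0.6 1.2 1.2
  endloop
 endfacet
 facet normal -0.991 -0.044 0.129
  outer loop
   vertex 1.1 0.8 4.9
   vertex 0.8 4.3 3.8
   vertex 0.6 1.2 1.2
  endloop
 endfacet
 facet normal 0.606 0.285 0.742
  outer loop
   vertex 1.1 0.8 4.9
   vertex 4.7 3.3 1.0
   vertex 0.8 4.3 3.8
  endloop
 endfacet
 facet normal -0.388 -0.921 -0.047
  outer loop
   vertex 3.4 0.0 1.6
   vertex 1.1 0.8 4.9
   vertex 0.6 1.2 1.2
  endloop
 endfacet
 facet normal 0.780 -0.200 0.592
  outer loop
   vertex 3.4 0.0 1.6
   vertex 4.7 3.3 1.0
   vertex 1.1 0.8 4.9
  endloop
 endfacet
 facet normal 0.866 -0.264 0.423
  outer loop
   vertex 4.2 0.7 0.4
   vertex 4.7 3.3 1.0
   vertex 3.4 0.0 1.6
  endloop
 endfacet
 facet normal -0.283 0.472 -0.835
  outer loop
   vertex 2.5 1.1 0.5
   vertex 0.6 1.2 1.2
   vertex 4.7 3.3 1.0
  endloop
 endfacet
 facet normal -0.004 0.226 -0.974
  outer loop
   vertex 2.5 1.1 0.5
   vertex 4.7 3.3 1.0
   vertex 4.2 0.7 0.4
  endloop
 endfacet
 facet normal -0.252 -0.780 -0.573
  outer loop
   vertex 2.5 1.1 0.5
   vertex 3.4 0.0 1.6
   vertex 0.6 1.2 1.2
  endloop
 endfacet
 facet normal -0.217 -0.773 -0.596
  outer loop
   vertex 2.5 1.1 0.5
   vertex 4.2 0.7 0.4
   vertex 3.4 0.0 1.6
  endloop
 endfacet
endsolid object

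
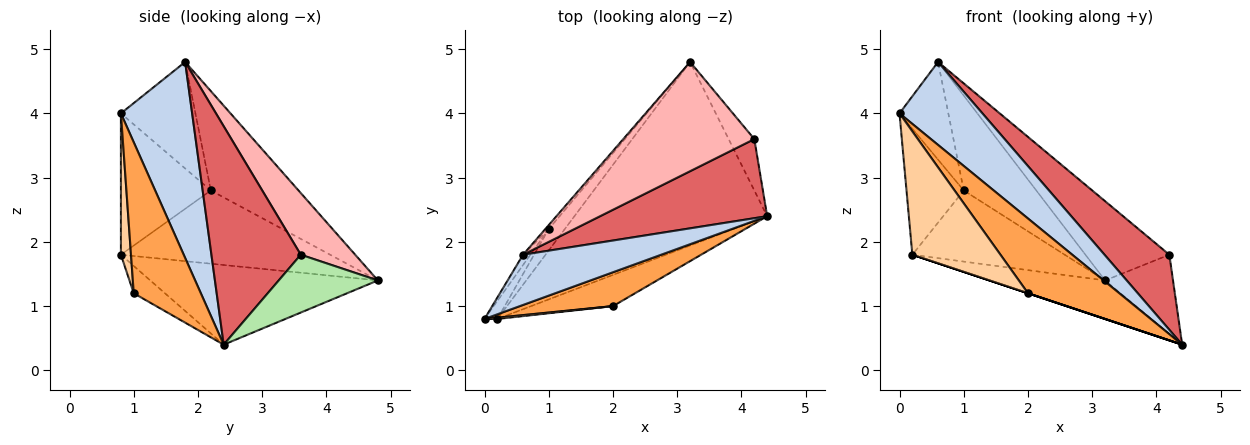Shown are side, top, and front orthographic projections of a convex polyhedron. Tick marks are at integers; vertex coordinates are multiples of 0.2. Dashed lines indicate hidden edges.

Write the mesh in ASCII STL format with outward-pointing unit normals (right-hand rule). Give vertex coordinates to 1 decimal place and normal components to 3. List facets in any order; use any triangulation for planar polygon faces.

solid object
 facet normal -0.375 0.191 -0.907
  outer loop
   vertex 0.2 0.8 1.8
   vertex 3.2 4.8 1.4
   vertex 4.4 2.4 0.4
  endloop
 endfacet
 facet normal 0.592 -0.689 0.417
  outer loop
   vertex 0.6 1.8 4.8
   vertex 0.0 0.8 4.0
   vertex 4.4 2.4 0.4
  endloop
 endfacet
 facet normal 0.556 -0.757 0.343
  outer loop
   vertex 2.0 1.0 1.2
   vertex 4.4 2.4 0.4
   vertex 0.0 0.8 4.0
  endloop
 endfacet
 facet normal 0.114 -0.993 0.010
  outer loop
   vertex 2.0 1.0 1.2
   vertex 0.0 0.8 4.0
   vertex 0.2 0.8 1.8
  endloop
 endfacet
 facet normal -0.316 0.000 -0.949
  outer loop
   vertex 2.0 1.0 1.2
   vertex 0.2 0.8 1.8
   vertex 4.4 2.4 0.4
  endloop
 endfacet
 facet normal 0.775 0.531 -0.344
  outer loop
   vertex 4.2 3.6 1.8
   vertex 4.4 2.4 0.4
   vertex 3.2 4.8 1.4
  endloop
 endfacet
 facet normal 0.688 -0.499 0.526
  outer loop
   vertex 4.2 3.6 1.8
   vertex 0.6 1.8 4.8
   vertex 4.4 2.4 0.4
  endloop
 endfacet
 facet normal 0.356 0.549 0.756
  outer loop
   vertex 4.2 3.6 1.8
   vertex 3.2 4.8 1.4
   vertex 0.6 1.8 4.8
  endloop
 endfacet
 facet normal -0.796 0.580 -0.175
  outer loop
   vertex 1.0 2.2 2.8
   vertex 3.2 4.8 1.4
   vertex 0.2 0.8 1.8
  endloop
 endfacet
 facet normal -0.770 0.637 -0.027
  outer loop
   vertex 1.0 2.2 2.8
   vertex 0.6 1.8 4.8
   vertex 3.2 4.8 1.4
  endloop
 endfacet
 facet normal -0.841 0.535 -0.076
  outer loop
   vertex 1.0 2.2 2.8
   vertex 0.2 0.8 1.8
   vertex 0.0 0.8 4.0
  endloop
 endfacet
 facet normal -0.835 0.547 -0.058
  outer loop
   vertex 1.0 2.2 2.8
   vertex 0.0 0.8 4.0
   vertex 0.6 1.8 4.8
  endloop
 endfacet
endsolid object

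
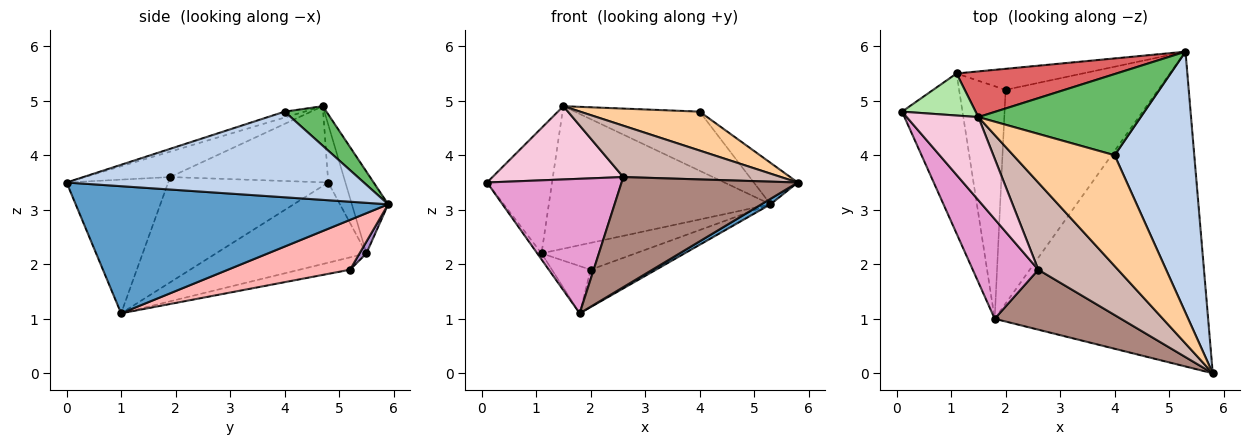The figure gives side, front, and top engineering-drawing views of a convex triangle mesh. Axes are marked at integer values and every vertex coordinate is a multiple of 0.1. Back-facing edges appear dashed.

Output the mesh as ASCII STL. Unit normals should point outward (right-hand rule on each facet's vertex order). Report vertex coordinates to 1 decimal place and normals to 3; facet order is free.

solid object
 facet normal 0.512 -0.015 -0.859
  outer loop
   vertex 1.8 1.0 1.1
   vertex 5.3 5.9 3.1
   vertex 5.8 0.0 3.5
  endloop
 endfacet
 facet normal 0.728 0.108 0.677
  outer loop
   vertex 4.0 4.0 4.8
   vertex 5.8 0.0 3.5
   vertex 5.3 5.9 3.1
  endloop
 endfacet
 facet normal -0.798 0.023 -0.602
  outer loop
   vertex 1.1 5.5 2.2
   vertex 1.8 1.0 1.1
   vertex 0.1 4.8 3.5
  endloop
 endfacet
 facet normal -0.055 -0.331 0.942
  outer loop
   vertex 1.5 4.7 4.9
   vertex 5.8 0.0 3.5
   vertex 4.0 4.0 4.8
  endloop
 endfacet
 facet normal 0.193 0.577 0.793
  outer loop
   vertex 1.5 4.7 4.9
   vertex 4.0 4.0 4.8
   vertex 5.3 5.9 3.1
  endloop
 endfacet
 facet normal -0.243 0.920 0.308
  outer loop
   vertex 1.5 4.7 4.9
   vertex 1.1 5.5 2.2
   vertex 0.1 4.8 3.5
  endloop
 endfacet
 facet normal -0.154 0.941 0.302
  outer loop
   vertex 1.5 4.7 4.9
   vertex 5.3 5.9 3.1
   vertex 1.1 5.5 2.2
  endloop
 endfacet
 facet normal 0.306 0.164 -0.938
  outer loop
   vertex 2.0 5.2 1.9
   vertex 5.3 5.9 3.1
   vertex 1.8 1.0 1.1
  endloop
 endfacet
 facet normal 0.057 0.786 -0.615
  outer loop
   vertex 2.0 5.2 1.9
   vertex 1.1 5.5 2.2
   vertex 5.3 5.9 3.1
  endloop
 endfacet
 facet normal -0.252 0.193 -0.948
  outer loop
   vertex 2.0 5.2 1.9
   vertex 1.8 1.0 1.1
   vertex 1.1 5.5 2.2
  endloop
 endfacet
 facet normal -0.452 -0.783 0.427
  outer loop
   vertex 2.6 1.9 3.6
   vertex 1.8 1.0 1.1
   vertex 5.8 0.0 3.5
  endloop
 endfacet
 facet normal -0.265 -0.490 0.831
  outer loop
   vertex 2.6 1.9 3.6
   vertex 5.8 0.0 3.5
   vertex 1.5 4.7 4.9
  endloop
 endfacet
 facet normal -0.691 -0.581 0.430
  outer loop
   vertex 2.6 1.9 3.6
   vertex 0.1 4.8 3.5
   vertex 1.8 1.0 1.1
  endloop
 endfacet
 facet normal -0.623 -0.517 0.586
  outer loop
   vertex 2.6 1.9 3.6
   vertex 1.5 4.7 4.9
   vertex 0.1 4.8 3.5
  endloop
 endfacet
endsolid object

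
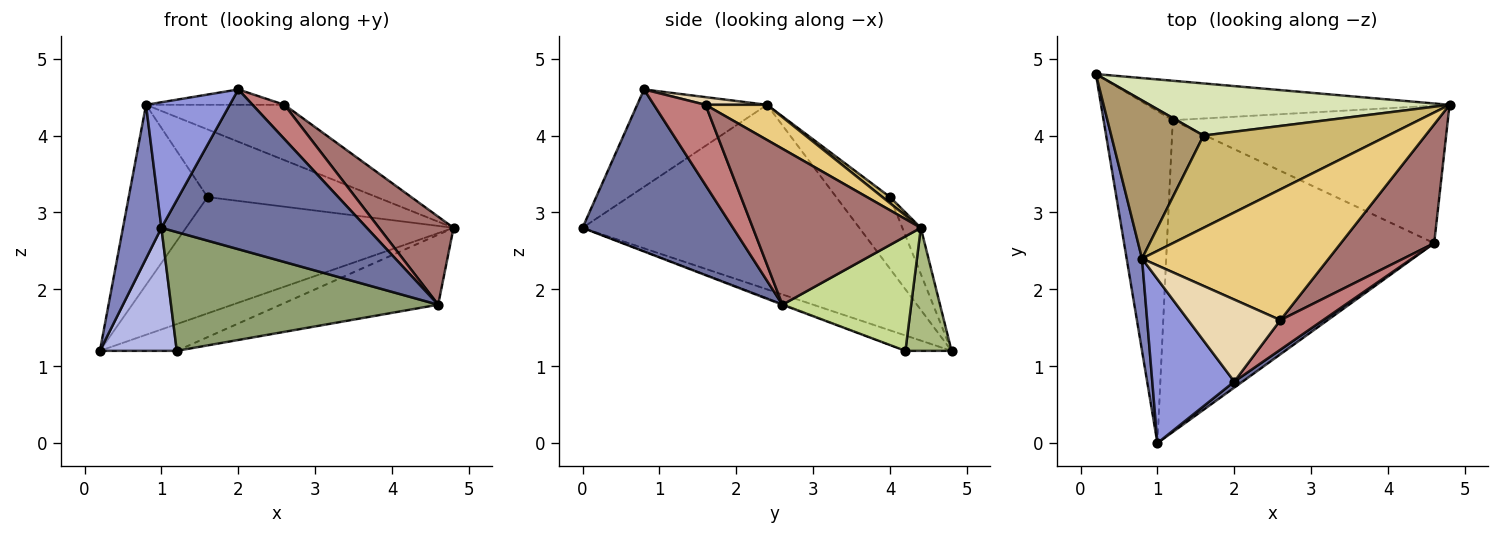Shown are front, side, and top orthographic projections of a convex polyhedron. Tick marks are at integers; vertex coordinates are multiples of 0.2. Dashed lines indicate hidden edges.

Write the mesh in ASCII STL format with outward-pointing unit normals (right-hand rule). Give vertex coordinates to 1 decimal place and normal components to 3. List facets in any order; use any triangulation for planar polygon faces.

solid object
 facet normal 0.591 -0.806 0.030
  outer loop
   vertex 4.6 2.6 1.8
   vertex 2.0 0.8 4.6
   vertex 1.0 0.0 2.8
  endloop
 endfacet
 facet normal -0.987 -0.137 0.082
  outer loop
   vertex 0.8 2.4 4.4
   vertex 0.2 4.8 1.2
   vertex 1.0 0.0 2.8
  endloop
 endfacet
 facet normal -0.686 -0.442 0.578
  outer loop
   vertex 0.8 2.4 4.4
   vertex 1.0 0.0 2.8
   vertex 2.0 0.8 4.6
  endloop
 endfacet
 facet normal -0.204 -0.340 -0.918
  outer loop
   vertex 1.2 4.2 1.2
   vertex 1.0 0.0 2.8
   vertex 0.2 4.8 1.2
  endloop
 endfacet
 facet normal -0.003 -0.356 -0.935
  outer loop
   vertex 1.2 4.2 1.2
   vertex 4.6 2.6 1.8
   vertex 1.0 0.0 2.8
  endloop
 endfacet
 facet normal 0.319 0.532 -0.784
  outer loop
   vertex 1.2 4.2 1.2
   vertex 0.2 4.8 1.2
   vertex 4.8 4.4 2.8
  endloop
 endfacet
 facet normal 0.348 0.426 -0.835
  outer loop
   vertex 1.2 4.2 1.2
   vertex 4.8 4.4 2.8
   vertex 4.6 2.6 1.8
  endloop
 endfacet
 facet normal -0.063 0.911 0.408
  outer loop
   vertex 1.6 4.0 3.2
   vertex 4.8 4.4 2.8
   vertex 0.2 4.8 1.2
  endloop
 endfacet
 facet normal -0.457 0.669 0.587
  outer loop
   vertex 1.6 4.0 3.2
   vertex 0.2 4.8 1.2
   vertex 0.8 2.4 4.4
  endloop
 endfacet
 facet normal 0.027 0.591 0.806
  outer loop
   vertex 1.6 4.0 3.2
   vertex 0.8 2.4 4.4
   vertex 4.8 4.4 2.8
  endloop
 endfacet
 facet normal 0.171 0.384 0.907
  outer loop
   vertex 2.6 1.6 4.4
   vertex 4.8 4.4 2.8
   vertex 0.8 2.4 4.4
  endloop
 endfacet
 facet normal 0.082 0.184 0.980
  outer loop
   vertex 2.6 1.6 4.4
   vertex 0.8 2.4 4.4
   vertex 2.0 0.8 4.6
  endloop
 endfacet
 facet normal 0.802 -0.356 0.480
  outer loop
   vertex 2.6 1.6 4.4
   vertex 4.6 2.6 1.8
   vertex 4.8 4.4 2.8
  endloop
 endfacet
 facet normal 0.775 -0.478 0.412
  outer loop
   vertex 2.6 1.6 4.4
   vertex 2.0 0.8 4.6
   vertex 4.6 2.6 1.8
  endloop
 endfacet
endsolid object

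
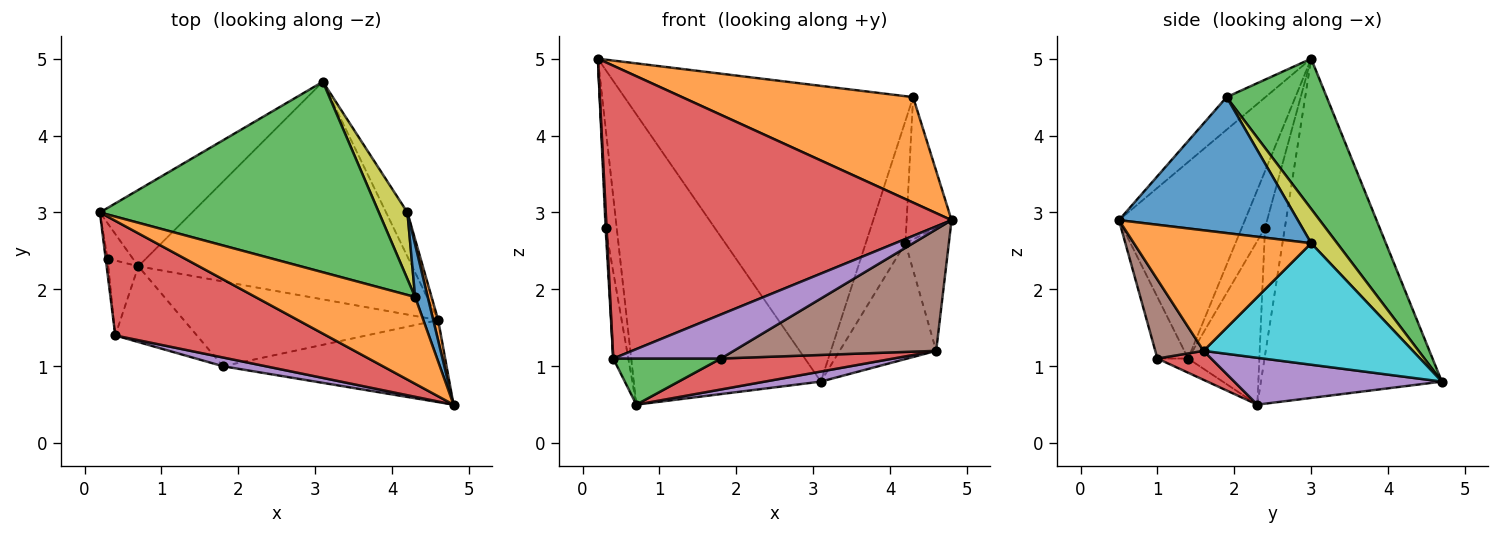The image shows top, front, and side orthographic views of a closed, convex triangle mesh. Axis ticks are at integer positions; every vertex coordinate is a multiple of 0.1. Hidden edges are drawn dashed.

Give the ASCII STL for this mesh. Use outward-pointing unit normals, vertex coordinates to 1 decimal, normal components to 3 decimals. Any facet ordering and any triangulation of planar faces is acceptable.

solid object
 facet normal -0.683 0.706 -0.186
  outer loop
   vertex 0.7 2.3 0.5
   vertex 0.2 3.0 5.0
   vertex 3.1 4.7 0.8
  endloop
 endfacet
 facet normal -0.129 -0.766 0.630
  outer loop
   vertex 4.3 1.9 4.5
   vertex 0.2 3.0 5.0
   vertex 4.8 0.5 2.9
  endloop
 endfacet
 facet normal 0.280 0.807 0.520
  outer loop
   vertex 4.3 1.9 4.5
   vertex 3.1 4.7 0.8
   vertex 0.2 3.0 5.0
  endloop
 endfacet
 facet normal -0.322 -0.882 0.345
  outer loop
   vertex 0.4 1.4 1.1
   vertex 4.8 0.5 2.9
   vertex 0.2 3.0 5.0
  endloop
 endfacet
 facet normal 0.169 -0.045 -0.985
  outer loop
   vertex 4.6 1.6 1.2
   vertex 0.7 2.3 0.5
   vertex 3.1 4.7 0.8
  endloop
 endfacet
 facet normal -0.860 0.482 -0.170
  outer loop
   vertex 0.3 2.4 2.8
   vertex 0.2 3.0 5.0
   vertex 0.7 2.3 0.5
  endloop
 endfacet
 facet normal -0.999 -0.042 -0.034
  outer loop
   vertex 0.3 2.4 2.8
   vertex 0.4 1.4 1.1
   vertex 0.2 3.0 5.0
  endloop
 endfacet
 facet normal -0.963 0.203 -0.176
  outer loop
   vertex 0.3 2.4 2.8
   vertex 0.7 2.3 0.5
   vertex 0.4 1.4 1.1
  endloop
 endfacet
 facet normal 0.498 0.761 0.415
  outer loop
   vertex 4.2 3.0 2.6
   vertex 3.1 4.7 0.8
   vertex 4.3 1.9 4.5
  endloop
 endfacet
 facet normal 0.897 0.414 -0.157
  outer loop
   vertex 4.2 3.0 2.6
   vertex 4.6 1.6 1.2
   vertex 3.1 4.7 0.8
  endloop
 endfacet
 facet normal 0.966 0.243 0.090
  outer loop
   vertex 4.2 3.0 2.6
   vertex 4.3 1.9 4.5
   vertex 4.8 0.5 2.9
  endloop
 endfacet
 facet normal 0.971 0.238 0.040
  outer loop
   vertex 4.2 3.0 2.6
   vertex 4.8 0.5 2.9
   vertex 4.6 1.6 1.2
  endloop
 endfacet
 facet normal -0.147 -0.514 -0.845
  outer loop
   vertex 1.8 1.0 1.1
   vertex 0.4 1.4 1.1
   vertex 0.7 2.3 0.5
  endloop
 endfacet
 facet normal 0.106 -0.341 -0.934
  outer loop
   vertex 1.8 1.0 1.1
   vertex 0.7 2.3 0.5
   vertex 4.6 1.6 1.2
  endloop
 endfacet
 facet normal -0.270 -0.944 0.187
  outer loop
   vertex 1.8 1.0 1.1
   vertex 4.8 0.5 2.9
   vertex 0.4 1.4 1.1
  endloop
 endfacet
 facet normal 0.194 -0.813 -0.549
  outer loop
   vertex 1.8 1.0 1.1
   vertex 4.6 1.6 1.2
   vertex 4.8 0.5 2.9
  endloop
 endfacet
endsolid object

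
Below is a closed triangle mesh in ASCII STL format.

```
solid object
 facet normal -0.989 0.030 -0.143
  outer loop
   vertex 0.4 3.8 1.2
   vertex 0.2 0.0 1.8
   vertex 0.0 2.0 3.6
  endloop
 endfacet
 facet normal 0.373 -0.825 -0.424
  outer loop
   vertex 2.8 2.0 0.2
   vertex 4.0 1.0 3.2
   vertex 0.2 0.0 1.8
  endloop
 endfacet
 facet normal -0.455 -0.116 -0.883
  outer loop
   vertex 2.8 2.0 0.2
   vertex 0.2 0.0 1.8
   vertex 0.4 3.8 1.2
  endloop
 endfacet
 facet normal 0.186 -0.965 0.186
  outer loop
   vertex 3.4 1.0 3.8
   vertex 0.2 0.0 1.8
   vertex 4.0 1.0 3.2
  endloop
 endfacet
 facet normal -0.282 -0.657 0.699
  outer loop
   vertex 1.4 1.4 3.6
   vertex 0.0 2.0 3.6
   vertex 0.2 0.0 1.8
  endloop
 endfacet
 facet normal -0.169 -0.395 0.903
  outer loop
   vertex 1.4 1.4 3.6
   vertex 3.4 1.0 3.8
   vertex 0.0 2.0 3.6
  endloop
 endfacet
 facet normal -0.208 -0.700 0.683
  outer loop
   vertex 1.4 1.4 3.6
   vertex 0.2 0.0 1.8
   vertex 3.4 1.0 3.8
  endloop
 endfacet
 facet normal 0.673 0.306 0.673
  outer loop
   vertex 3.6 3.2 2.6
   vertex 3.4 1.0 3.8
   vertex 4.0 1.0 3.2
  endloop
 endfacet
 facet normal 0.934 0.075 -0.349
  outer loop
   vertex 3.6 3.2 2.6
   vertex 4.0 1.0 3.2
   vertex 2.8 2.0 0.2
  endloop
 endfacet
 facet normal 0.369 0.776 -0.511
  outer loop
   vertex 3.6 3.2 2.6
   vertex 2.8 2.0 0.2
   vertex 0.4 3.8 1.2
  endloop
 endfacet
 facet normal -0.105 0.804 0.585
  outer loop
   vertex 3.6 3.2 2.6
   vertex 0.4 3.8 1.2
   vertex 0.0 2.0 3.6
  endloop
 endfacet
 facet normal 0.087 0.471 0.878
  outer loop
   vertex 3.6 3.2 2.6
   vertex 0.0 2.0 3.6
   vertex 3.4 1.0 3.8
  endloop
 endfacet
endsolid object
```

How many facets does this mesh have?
12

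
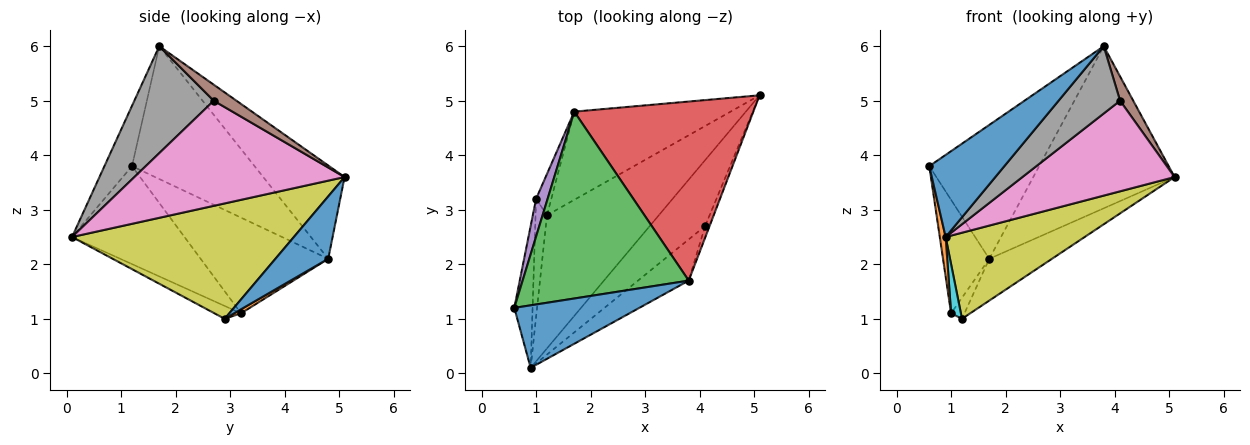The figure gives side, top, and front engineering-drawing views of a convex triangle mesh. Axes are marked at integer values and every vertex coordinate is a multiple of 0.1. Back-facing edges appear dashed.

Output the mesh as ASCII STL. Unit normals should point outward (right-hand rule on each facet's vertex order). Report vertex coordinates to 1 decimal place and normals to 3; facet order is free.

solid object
 facet normal -0.280 -0.764 0.581
  outer loop
   vertex 0.9 0.1 2.5
   vertex 3.8 1.7 6.0
   vertex 0.6 1.2 3.8
  endloop
 endfacet
 facet normal -0.982 -0.051 -0.183
  outer loop
   vertex 1.0 3.2 1.1
   vertex 0.9 0.1 2.5
   vertex 0.6 1.2 3.8
  endloop
 endfacet
 facet normal -0.545 0.488 0.682
  outer loop
   vertex 1.7 4.8 2.1
   vertex 0.6 1.2 3.8
   vertex 3.8 1.7 6.0
  endloop
 endfacet
 facet normal -0.360 0.626 0.692
  outer loop
   vertex 1.7 4.8 2.1
   vertex 3.8 1.7 6.0
   vertex 5.1 5.1 3.6
  endloop
 endfacet
 facet normal -0.934 0.339 0.112
  outer loop
   vertex 1.7 4.8 2.1
   vertex 1.0 3.2 1.1
   vertex 0.6 1.2 3.8
  endloop
 endfacet
 facet normal 0.841 -0.488 -0.235
  outer loop
   vertex 4.1 2.7 5.0
   vertex 5.1 5.1 3.6
   vertex 3.8 1.7 6.0
  endloop
 endfacet
 facet normal 0.745 -0.539 -0.393
  outer loop
   vertex 4.1 2.7 5.0
   vertex 0.9 0.1 2.5
   vertex 5.1 5.1 3.6
  endloop
 endfacet
 facet normal 0.740 -0.573 -0.351
  outer loop
   vertex 4.1 2.7 5.0
   vertex 3.8 1.7 6.0
   vertex 0.9 0.1 2.5
  endloop
 endfacet
 facet normal 0.655 -0.410 -0.635
  outer loop
   vertex 1.2 2.9 1.0
   vertex 5.1 5.1 3.6
   vertex 0.9 0.1 2.5
  endloop
 endfacet
 facet normal -0.720 -0.266 -0.641
  outer loop
   vertex 1.2 2.9 1.0
   vertex 0.9 0.1 2.5
   vertex 1.0 3.2 1.1
  endloop
 endfacet
 facet normal 0.339 0.403 -0.850
  outer loop
   vertex 1.2 2.9 1.0
   vertex 1.7 4.8 2.1
   vertex 5.1 5.1 3.6
  endloop
 endfacet
 facet normal 0.229 0.442 -0.867
  outer loop
   vertex 1.2 2.9 1.0
   vertex 1.0 3.2 1.1
   vertex 1.7 4.8 2.1
  endloop
 endfacet
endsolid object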